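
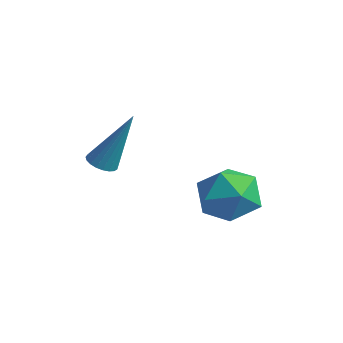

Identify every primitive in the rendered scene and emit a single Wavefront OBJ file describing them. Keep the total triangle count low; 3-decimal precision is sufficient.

v -0.582 -3.706 -0.511
v -0.324 -3.315 -0.737
v 0.042 -2.994 1.431
v -0.52 -3.228 -0.706
v -0.726 -3.224 -0.641
v -0.908 -3.303 -0.554
v -1.033 -3.452 -0.459
v -1.08 -3.645 -0.373
v -1.04 -3.848 -0.311
v -0.922 -4.027 -0.284
v -0.745 -4.15 -0.295
v -0.539 -4.197 -0.344
v -0.341 -4.159 -0.422
v -0.185 -4.042 -0.515
v -0.097 -3.867 -0.607
v -0.093 -3.665 -0.683
v -0.173 -3.469 -0.729
v 2.894 -0.916 -1.38
v 3.33 -1.297 -0.465
v 2.43 -2.543 -1.835
v 2.866 -2.924 -0.92
v 1.969 -2.318 -0.881
v 2.256 -1.312 -0.6
v 3.504 -2.528 -1.7
v 3.791 -1.522 -1.419
v 3.707 -2.292 -0.662
v 2.759 -2.163 -0.156
v 3.001 -1.677 -2.144
v 2.053 -1.548 -1.638
f 2 1 4
f 2 4 3
f 4 1 5
f 4 5 3
f 5 1 6
f 5 6 3
f 6 1 7
f 6 7 3
f 7 1 8
f 7 8 3
f 8 1 9
f 8 9 3
f 9 1 10
f 9 10 3
f 10 1 11
f 10 11 3
f 11 1 12
f 11 12 3
f 12 1 13
f 12 13 3
f 13 1 14
f 13 14 3
f 14 1 15
f 14 15 3
f 15 1 16
f 15 16 3
f 16 1 17
f 16 17 3
f 17 1 2
f 17 2 3
f 18 29 23
f 18 23 19
f 18 19 25
f 18 25 28
f 18 28 29
f 19 23 27
f 23 29 22
f 29 28 20
f 28 25 24
f 25 19 26
f 21 27 22
f 21 22 20
f 21 20 24
f 21 24 26
f 21 26 27
f 22 27 23
f 20 22 29
f 24 20 28
f 26 24 25
f 27 26 19



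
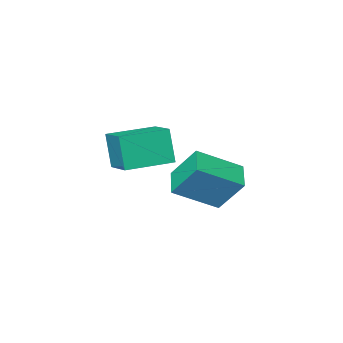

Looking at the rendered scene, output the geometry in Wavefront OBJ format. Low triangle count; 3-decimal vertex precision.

v -2.861 -1.208 -4.054
v -2.931 -1.693 -2.426
v -2.496 0.221 -3.612
v -2.567 -0.264 -1.984
v -0.793 -1.716 -4.116
v -0.864 -2.201 -2.488
v -0.429 -0.287 -3.674
v -0.499 -0.772 -2.046
v -2.971 2.283 -4.423
v -1.284 1.54 -3.396
v -3.406 3.287 -2.982
v -1.72 2.545 -1.954
v -2.26 3.255 -4.886
v -0.574 2.513 -3.858
v -2.696 4.26 -3.444
v -1.009 3.517 -2.417
f 2 4 1
f 5 2 1
f 1 4 3
f 3 5 1
f 2 8 4
f 6 2 5
f 6 8 2
f 4 8 3
f 7 5 3
f 3 8 7
f 7 6 5
f 8 6 7
f 10 12 9
f 13 10 9
f 9 12 11
f 11 13 9
f 10 16 12
f 14 10 13
f 14 16 10
f 12 16 11
f 15 13 11
f 11 16 15
f 15 14 13
f 16 14 15



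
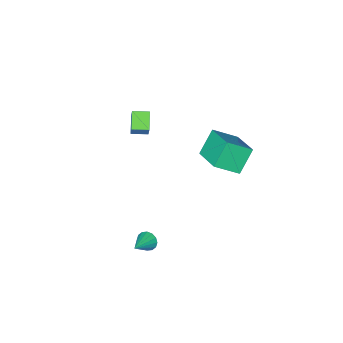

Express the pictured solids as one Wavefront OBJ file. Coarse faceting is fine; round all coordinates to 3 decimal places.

v 2.264 -1.955 2.62
v 1.657 -2.725 3.201
v 1.515 -1.406 2.566
v 0.908 -2.176 3.148
v 2.592 -1.404 3.692
v 1.985 -2.174 4.274
v 1.843 -0.855 3.639
v 1.236 -1.625 4.22
v 3.277 0.796 -4.131
v 3.465 1.041 -4.657
v 4.463 1.304 -3.469
v 3.292 1.266 -4.519
v 3.114 1.365 -4.277
v 2.981 1.312 -3.996
v 2.926 1.12 -3.751
v 2.966 0.841 -3.608
v 3.089 0.55 -3.605
v 3.262 0.325 -3.743
v 3.44 0.226 -3.985
v 3.574 0.28 -4.266
v 3.628 0.472 -4.511
v 3.588 0.751 -4.654
v -2.282 -0.78 1.058
v -1.812 1.079 1.811
v -3.511 -0.108 0.167
v -3.04 1.751 0.92
v -1.22 -0.531 -0.22
v -0.749 1.328 0.533
v -2.448 0.141 -1.111
v -1.978 2 -0.358
f 2 4 1
f 5 2 1
f 1 4 3
f 3 5 1
f 2 8 4
f 6 2 5
f 6 8 2
f 4 8 3
f 7 5 3
f 3 8 7
f 7 6 5
f 8 6 7
f 10 9 12
f 10 12 11
f 12 9 13
f 12 13 11
f 13 9 14
f 13 14 11
f 14 9 15
f 14 15 11
f 15 9 16
f 15 16 11
f 16 9 17
f 16 17 11
f 17 9 18
f 17 18 11
f 18 9 19
f 18 19 11
f 19 9 20
f 19 20 11
f 20 9 21
f 20 21 11
f 21 9 22
f 21 22 11
f 22 9 10
f 22 10 11
f 24 26 23
f 27 24 23
f 23 26 25
f 25 27 23
f 24 30 26
f 28 24 27
f 28 30 24
f 26 30 25
f 29 27 25
f 25 30 29
f 29 28 27
f 30 28 29



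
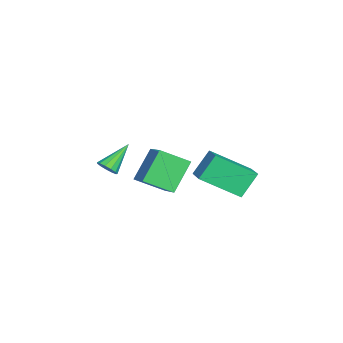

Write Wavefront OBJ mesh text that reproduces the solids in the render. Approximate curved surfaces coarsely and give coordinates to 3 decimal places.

v -2.182 -4.248 -0.947
v -1.818 -4.266 -0.576
v -3.138 -3.492 0.027
v -1.773 -4.017 -0.724
v -1.857 -3.842 -0.943
v -2.045 -3.795 -1.163
v -2.276 -3.893 -1.315
v -2.477 -4.103 -1.349
v -2.585 -4.359 -1.256
v -2.564 -4.58 -1.065
v -2.423 -4.695 -0.836
v -2.204 -4.669 -0.642
v -1.979 -4.509 -0.545
v -1.962 1.743 -0.346
v -1.721 0.051 0.731
v -0.894 2.125 0.015
v -0.653 0.434 1.092
v -1.387 1.146 -1.412
v -1.146 -0.545 -0.335
v -0.319 1.529 -1.051
v -0.078 -0.163 0.026
v -2.193 -2.427 0.364
v -1.001 -1.864 1.015
v -2.403 -1.183 -0.329
v -1.211 -0.619 0.322
v -1.229 -2.981 -0.922
v -0.037 -2.417 -0.271
v -1.439 -1.736 -1.615
v -0.247 -1.173 -0.964
f 2 1 4
f 2 4 3
f 4 1 5
f 4 5 3
f 5 1 6
f 5 6 3
f 6 1 7
f 6 7 3
f 7 1 8
f 7 8 3
f 8 1 9
f 8 9 3
f 9 1 10
f 9 10 3
f 10 1 11
f 10 11 3
f 11 1 12
f 11 12 3
f 12 1 13
f 12 13 3
f 13 1 2
f 13 2 3
f 15 17 14
f 18 15 14
f 14 17 16
f 16 18 14
f 15 21 17
f 19 15 18
f 19 21 15
f 17 21 16
f 20 18 16
f 16 21 20
f 20 19 18
f 21 19 20
f 23 25 22
f 26 23 22
f 22 25 24
f 24 26 22
f 23 29 25
f 27 23 26
f 27 29 23
f 25 29 24
f 28 26 24
f 24 29 28
f 28 27 26
f 29 27 28



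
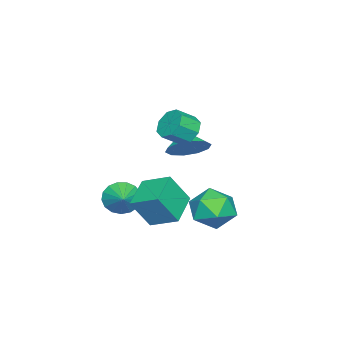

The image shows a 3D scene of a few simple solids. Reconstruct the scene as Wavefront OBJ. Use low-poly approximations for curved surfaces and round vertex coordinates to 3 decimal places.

v 1.555 -1.801 -2.509
v 2.118 -2.502 -1.031
v 1.628 -0.437 -1.89
v 2.19 -1.138 -0.412
v 3.17 -1.642 -3.048
v 3.732 -2.343 -1.57
v 3.242 -0.278 -2.429
v 3.805 -0.979 -0.951
v -1.018 -1.686 -0.308
v -0.493 -1.239 0.497
v -1.682 -2.194 0.408
v -0.983 -0.838 0.327
v -1.486 -0.761 -0.085
v -1.811 -1.038 -0.582
v -1.833 -1.562 -0.975
v -1.544 -2.133 -1.112
v -1.054 -2.534 -0.943
v -0.551 -2.611 -0.531
v -0.226 -2.334 -0.033
v -0.204 -1.81 0.359
v 3.082 1.891 -0.541
v 3.935 1.807 -1.317
v 2.085 0.633 -1.503
v 2.938 0.549 -2.279
v 3.089 0.142 -1.206
v 3.705 0.92 -0.612
v 2.315 1.52 -2.208
v 2.931 2.298 -1.614
v 3.462 1.578 -2.347
v 3.94 0.726 -1.728
v 2.08 1.714 -1.092
v 2.558 0.862 -0.473
v 0.635 -4.226 -3.253
v 1.154 -4.471 -3.959
v 1.585 -3.674 -2.747
v 0.993 -4.085 -4.078
v 0.749 -3.73 -4.008
v 0.48 -3.489 -3.765
v 0.246 -3.417 -3.405
v 0.101 -3.53 -3.01
v 0.079 -3.803 -2.671
v 0.183 -4.172 -2.465
v 0.392 -4.554 -2.44
v 0.656 -4.86 -2.601
v 0.915 -5.022 -2.912
v 1.11 -5 -3.301
v 1.196 -4.802 -3.679
v 1.088 -0.779 1.972
v 1.506 -0.103 2.174
v 2.171 -0.706 2.81
v 1.752 -1.381 2.608
v 1.029 -0.216 2.565
v 1.694 -0.819 3.202
v 0.586 -0.659 2.609
v 1.251 -1.261 3.246
v 0.437 -1.172 2.28
v 1.102 -1.774 2.916
v 0.669 -1.454 1.77
v 1.334 -2.057 2.406
v 1.146 -1.341 1.378
v 1.811 -1.944 2.015
v 1.589 -0.899 1.334
v 2.254 -1.501 1.971
v 1.738 -0.386 1.664
v 2.403 -0.988 2.3
f 2 4 1
f 5 2 1
f 1 4 3
f 3 5 1
f 2 8 4
f 6 2 5
f 6 8 2
f 4 8 3
f 7 5 3
f 3 8 7
f 7 6 5
f 8 6 7
f 10 9 12
f 10 12 11
f 12 9 13
f 12 13 11
f 13 9 14
f 13 14 11
f 14 9 15
f 14 15 11
f 15 9 16
f 15 16 11
f 16 9 17
f 16 17 11
f 17 9 18
f 17 18 11
f 18 9 19
f 18 19 11
f 19 9 20
f 19 20 11
f 20 9 10
f 20 10 11
f 21 32 26
f 21 26 22
f 21 22 28
f 21 28 31
f 21 31 32
f 22 26 30
f 26 32 25
f 32 31 23
f 31 28 27
f 28 22 29
f 24 30 25
f 24 25 23
f 24 23 27
f 24 27 29
f 24 29 30
f 25 30 26
f 23 25 32
f 27 23 31
f 29 27 28
f 30 29 22
f 34 33 36
f 34 36 35
f 36 33 37
f 36 37 35
f 37 33 38
f 37 38 35
f 38 33 39
f 38 39 35
f 39 33 40
f 39 40 35
f 40 33 41
f 40 41 35
f 41 33 42
f 41 42 35
f 42 33 43
f 42 43 35
f 43 33 44
f 43 44 35
f 44 33 45
f 44 45 35
f 45 33 46
f 45 46 35
f 46 33 47
f 46 47 35
f 47 33 34
f 47 34 35
f 49 48 52
f 49 52 50
f 50 52 53
f 50 53 51
f 52 48 54
f 52 54 53
f 53 54 55
f 53 55 51
f 54 48 56
f 54 56 55
f 55 56 57
f 55 57 51
f 56 48 58
f 56 58 57
f 57 58 59
f 57 59 51
f 58 48 60
f 58 60 59
f 59 60 61
f 59 61 51
f 60 48 62
f 60 62 61
f 61 62 63
f 61 63 51
f 62 48 64
f 62 64 63
f 63 64 65
f 63 65 51
f 64 48 49
f 64 49 65
f 65 49 50
f 65 50 51



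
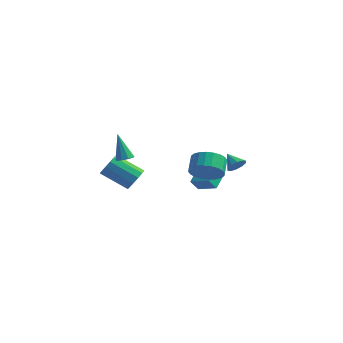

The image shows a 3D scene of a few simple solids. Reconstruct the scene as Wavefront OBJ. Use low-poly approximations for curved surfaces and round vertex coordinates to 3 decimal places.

v 2.602 0.128 -0.231
v 3.234 0.682 -0.809
v 2.99 1.547 -0.247
v 2.358 0.992 0.331
v 2.894 0.717 -1.011
v 2.649 1.582 -0.449
v 2.508 0.662 -1.095
v 2.263 1.527 -0.533
v 2.137 0.526 -1.047
v 1.893 1.391 -0.485
v 1.837 0.329 -0.875
v 1.592 1.194 -0.313
v 1.654 0.102 -0.605
v 1.409 0.967 -0.043
v 1.614 -0.122 -0.278
v 1.37 0.743 0.284
v 1.726 -0.307 0.056
v 1.481 0.557 0.618
v 1.97 -0.427 0.347
v 1.726 0.438 0.909
v 2.311 -0.462 0.549
v 2.066 0.403 1.111
v 2.697 -0.407 0.633
v 2.452 0.458 1.195
v 3.067 -0.271 0.585
v 2.823 0.594 1.147
v 3.368 -0.074 0.413
v 3.123 0.791 0.975
v 3.551 0.153 0.143
v 3.306 1.018 0.705
v 3.59 0.377 -0.184
v 3.346 1.242 0.378
v 3.479 0.563 -0.518
v 3.234 1.427 0.044
v -2.823 0.987 -0.847
v -2.31 1.006 -0.648
v -3.477 1.373 0.807
v -2.414 1.347 -0.769
v -2.71 1.519 -0.927
v -3.058 1.442 -1.046
v -3.296 1.152 -1.073
v -3.313 0.785 -0.994
v -3.1 0.512 -0.846
v -2.758 0.461 -0.698
v -2.446 0.656 -0.62
v 0.698 3.282 -3.705
v 0.353 2.936 -2.997
v 0.679 4.175 -3.278
v 0.335 3.829 -2.57
v 1.925 3.071 -3.21
v 1.581 2.725 -2.502
v 1.907 3.964 -2.783
v 1.562 3.618 -2.075
v -2.686 2.086 -3.122
v -2.3 1.576 -2.609
v -3.968 1.344 -1.585
v -4.354 1.854 -2.098
v -2.251 2 -2.432
v -3.918 1.768 -1.409
v -2.34 2.452 -2.475
v -4.007 2.219 -1.451
v -2.539 2.787 -2.722
v -4.206 2.555 -1.699
v -2.785 2.9 -3.097
v -4.452 2.668 -2.074
v -2.999 2.754 -3.48
v -4.666 2.522 -2.456
v -3.114 2.397 -3.748
v -4.782 2.164 -2.725
v -3.094 1.94 -3.818
v -4.761 1.708 -2.795
v -2.944 1.53 -3.667
v -4.611 1.298 -2.644
v -2.712 1.297 -3.343
v -4.379 1.065 -2.319
v -2.472 1.314 -2.948
v -4.139 1.082 -1.925
v 4.287 0.399 0.565
v 4.692 0.728 0.882
v 3.513 0.821 1.115
v 4.588 0.929 0.58
v 4.369 0.928 0.273
v 4.119 0.725 0.078
v 3.934 0.397 0.068
v 3.883 0.07 0.248
v 3.987 -0.132 0.549
v 4.206 -0.131 0.856
v 4.456 0.073 1.052
v 4.641 0.401 1.062
f 2 1 5
f 2 5 3
f 3 5 6
f 3 6 4
f 5 1 7
f 5 7 6
f 6 7 8
f 6 8 4
f 7 1 9
f 7 9 8
f 8 9 10
f 8 10 4
f 9 1 11
f 9 11 10
f 10 11 12
f 10 12 4
f 11 1 13
f 11 13 12
f 12 13 14
f 12 14 4
f 13 1 15
f 13 15 14
f 14 15 16
f 14 16 4
f 15 1 17
f 15 17 16
f 16 17 18
f 16 18 4
f 17 1 19
f 17 19 18
f 18 19 20
f 18 20 4
f 19 1 21
f 19 21 20
f 20 21 22
f 20 22 4
f 21 1 23
f 21 23 22
f 22 23 24
f 22 24 4
f 23 1 25
f 23 25 24
f 24 25 26
f 24 26 4
f 25 1 27
f 25 27 26
f 26 27 28
f 26 28 4
f 27 1 29
f 27 29 28
f 28 29 30
f 28 30 4
f 29 1 31
f 29 31 30
f 30 31 32
f 30 32 4
f 31 1 33
f 31 33 32
f 32 33 34
f 32 34 4
f 33 1 2
f 33 2 34
f 34 2 3
f 34 3 4
f 36 35 38
f 36 38 37
f 38 35 39
f 38 39 37
f 39 35 40
f 39 40 37
f 40 35 41
f 40 41 37
f 41 35 42
f 41 42 37
f 42 35 43
f 42 43 37
f 43 35 44
f 43 44 37
f 44 35 45
f 44 45 37
f 45 35 36
f 45 36 37
f 47 49 46
f 50 47 46
f 46 49 48
f 48 50 46
f 47 53 49
f 51 47 50
f 51 53 47
f 49 53 48
f 52 50 48
f 48 53 52
f 52 51 50
f 53 51 52
f 55 54 58
f 55 58 56
f 56 58 59
f 56 59 57
f 58 54 60
f 58 60 59
f 59 60 61
f 59 61 57
f 60 54 62
f 60 62 61
f 61 62 63
f 61 63 57
f 62 54 64
f 62 64 63
f 63 64 65
f 63 65 57
f 64 54 66
f 64 66 65
f 65 66 67
f 65 67 57
f 66 54 68
f 66 68 67
f 67 68 69
f 67 69 57
f 68 54 70
f 68 70 69
f 69 70 71
f 69 71 57
f 70 54 72
f 70 72 71
f 71 72 73
f 71 73 57
f 72 54 74
f 72 74 73
f 73 74 75
f 73 75 57
f 74 54 76
f 74 76 75
f 75 76 77
f 75 77 57
f 76 54 55
f 76 55 77
f 77 55 56
f 77 56 57
f 79 78 81
f 79 81 80
f 81 78 82
f 81 82 80
f 82 78 83
f 82 83 80
f 83 78 84
f 83 84 80
f 84 78 85
f 84 85 80
f 85 78 86
f 85 86 80
f 86 78 87
f 86 87 80
f 87 78 88
f 87 88 80
f 88 78 89
f 88 89 80
f 89 78 79
f 89 79 80



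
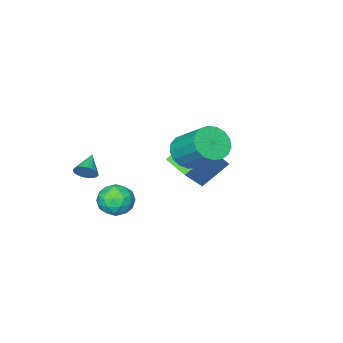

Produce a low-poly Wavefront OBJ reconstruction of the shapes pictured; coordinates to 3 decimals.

v 3.852 -1.924 -0.863
v 4.227 -2.028 -0.38
v 2.948 -2.556 -0.297
v 4.122 -1.82 -0.314
v 3.977 -1.628 -0.332
v 3.812 -1.481 -0.431
v 3.653 -1.401 -0.595
v 3.525 -1.401 -0.8
v 3.447 -1.48 -1.015
v 3.43 -1.627 -1.206
v 3.477 -1.819 -1.345
v 3.582 -2.027 -1.411
v 3.727 -2.219 -1.393
v 3.892 -2.367 -1.295
v 4.051 -2.446 -1.13
v 4.179 -2.447 -0.925
v 4.258 -2.367 -0.711
v 4.274 -2.22 -0.519
v 0.334 1.351 0.66
v 1.172 1.702 0.219
v 1.184 3.381 1.579
v 0.346 3.029 2.02
v 0.814 1.908 -0.032
v 0.826 3.587 1.327
v 0.346 1.986 -0.125
v 0.358 3.665 1.235
v -0.125 1.919 -0.037
v -0.113 3.598 1.322
v -0.49 1.721 0.21
v -0.478 3.4 1.569
v -0.667 1.439 0.56
v -0.655 3.118 1.919
v -0.614 1.136 0.933
v -0.603 2.815 2.293
v -0.345 0.883 1.244
v -0.333 2.561 2.603
v 0.081 0.736 1.421
v 0.093 2.415 2.78
v 0.564 0.731 1.424
v 0.576 2.409 2.783
v 0.995 0.867 1.252
v 1.007 2.546 2.611
v 1.274 1.114 0.944
v 1.286 2.793 2.303
v 1.338 1.416 0.571
v 1.35 3.094 1.931
v 1.399 -1.48 -3.008
v 2.278 -1.034 -2.932
v 2.042 -2.586 -3.968
v 2.921 -2.14 -3.892
v 2.533 -2.603 -3.11
v 2.135 -1.92 -2.517
v 2.185 -1.7 -4.383
v 1.787 -1.017 -3.79
v 2.764 -1.171 -3.782
v 2.979 -1.729 -2.995
v 1.341 -1.891 -3.905
v 1.556 -2.449 -3.118
v 1.782 -1.16 -2.886
v 2.538 -2.46 -4.014
v 2.31 -2.732 -3.555
v 2.826 -2.47 -3.51
v 1.698 -1.681 -2.642
v 2.215 -1.419 -2.597
v 2.364 -2.341 -2.702
v 2.105 -2.201 -4.303
v 2.622 -1.939 -4.258
v 1.494 -1.15 -3.39
v 2.01 -0.888 -3.345
v 1.956 -1.279 -4.198
v 2.584 -0.978 -3.341
v 2.962 -1.628 -3.905
v 2.53 -1.37 -4.194
v 2.296 -0.968 -3.845
v 2.71 -1.306 -2.878
v 3.089 -1.956 -3.442
v 2.86 -2.228 -2.983
v 2.626 -1.827 -2.634
v 2.996 -1.386 -3.378
v 1.231 -1.664 -3.458
v 1.61 -2.314 -4.022
v 1.694 -1.793 -4.266
v 1.46 -1.392 -3.917
v 1.358 -1.992 -2.995
v 1.736 -2.642 -3.559
v 2.024 -2.652 -3.055
v 1.79 -2.25 -2.706
v 1.324 -2.234 -3.522
v -3.627 -1.492 -2.013
v -2.198 -1.16 -0.456
v -3.545 -0.024 -2.401
v -2.116 0.308 -0.843
v -2.224 -1.888 -3.217
v -0.795 -1.556 -1.659
v -2.142 -0.42 -3.604
v -0.713 -0.088 -2.047
f 2 1 4
f 2 4 3
f 4 1 5
f 4 5 3
f 5 1 6
f 5 6 3
f 6 1 7
f 6 7 3
f 7 1 8
f 7 8 3
f 8 1 9
f 8 9 3
f 9 1 10
f 9 10 3
f 10 1 11
f 10 11 3
f 11 1 12
f 11 12 3
f 12 1 13
f 12 13 3
f 13 1 14
f 13 14 3
f 14 1 15
f 14 15 3
f 15 1 16
f 15 16 3
f 16 1 17
f 16 17 3
f 17 1 18
f 17 18 3
f 18 1 2
f 18 2 3
f 20 19 23
f 20 23 21
f 21 23 24
f 21 24 22
f 23 19 25
f 23 25 24
f 24 25 26
f 24 26 22
f 25 19 27
f 25 27 26
f 26 27 28
f 26 28 22
f 27 19 29
f 27 29 28
f 28 29 30
f 28 30 22
f 29 19 31
f 29 31 30
f 30 31 32
f 30 32 22
f 31 19 33
f 31 33 32
f 32 33 34
f 32 34 22
f 33 19 35
f 33 35 34
f 34 35 36
f 34 36 22
f 35 19 37
f 35 37 36
f 36 37 38
f 36 38 22
f 37 19 39
f 37 39 38
f 38 39 40
f 38 40 22
f 39 19 41
f 39 41 40
f 40 41 42
f 40 42 22
f 41 19 43
f 41 43 42
f 42 43 44
f 42 44 22
f 43 19 45
f 43 45 44
f 44 45 46
f 44 46 22
f 45 19 20
f 45 20 46
f 46 20 21
f 46 21 22
f 47 84 63
f 84 58 87
f 63 87 52
f 84 87 63
f 47 63 59
f 63 52 64
f 59 64 48
f 63 64 59
f 47 59 68
f 59 48 69
f 68 69 54
f 59 69 68
f 47 68 80
f 68 54 83
f 80 83 57
f 68 83 80
f 47 80 84
f 80 57 88
f 84 88 58
f 80 88 84
f 48 64 75
f 64 52 78
f 75 78 56
f 64 78 75
f 52 87 65
f 87 58 86
f 65 86 51
f 87 86 65
f 58 88 85
f 88 57 81
f 85 81 49
f 88 81 85
f 57 83 82
f 83 54 70
f 82 70 53
f 83 70 82
f 54 69 74
f 69 48 71
f 74 71 55
f 69 71 74
f 50 76 62
f 76 56 77
f 62 77 51
f 76 77 62
f 50 62 60
f 62 51 61
f 60 61 49
f 62 61 60
f 50 60 67
f 60 49 66
f 67 66 53
f 60 66 67
f 50 67 72
f 67 53 73
f 72 73 55
f 67 73 72
f 50 72 76
f 72 55 79
f 76 79 56
f 72 79 76
f 51 77 65
f 77 56 78
f 65 78 52
f 77 78 65
f 49 61 85
f 61 51 86
f 85 86 58
f 61 86 85
f 53 66 82
f 66 49 81
f 82 81 57
f 66 81 82
f 55 73 74
f 73 53 70
f 74 70 54
f 73 70 74
f 56 79 75
f 79 55 71
f 75 71 48
f 79 71 75
f 90 92 89
f 93 90 89
f 89 92 91
f 91 93 89
f 90 96 92
f 94 90 93
f 94 96 90
f 92 96 91
f 95 93 91
f 91 96 95
f 95 94 93
f 96 94 95



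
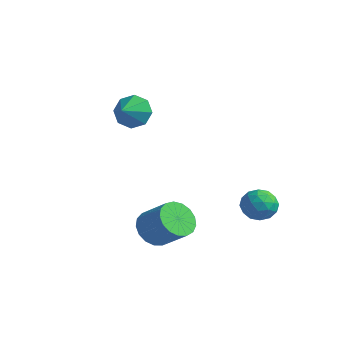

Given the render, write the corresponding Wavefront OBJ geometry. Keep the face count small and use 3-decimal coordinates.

v 2.232 -2.081 -2.364
v 2.736 -1.655 -3.116
v 4.051 -1.394 -2.088
v 3.548 -1.819 -1.336
v 2.504 -1.29 -2.913
v 3.819 -1.029 -1.884
v 2.21 -1.105 -2.583
v 3.525 -0.844 -1.555
v 1.921 -1.144 -2.204
v 3.236 -0.883 -1.175
v 1.703 -1.397 -1.861
v 3.018 -1.136 -0.832
v 1.607 -1.807 -1.634
v 2.922 -1.546 -0.605
v 1.654 -2.28 -1.574
v 2.969 -2.019 -0.545
v 1.833 -2.707 -1.695
v 3.148 -2.446 -0.666
v 2.104 -2.99 -1.969
v 3.419 -2.729 -0.941
v 2.404 -3.065 -2.334
v 3.72 -2.804 -1.306
v 2.665 -2.915 -2.706
v 3.981 -2.654 -1.677
v 2.827 -2.573 -3
v 4.142 -2.312 -1.971
v 2.853 -2.118 -3.148
v 4.168 -1.857 -2.119
v 3.04 2.815 -1.83
v 3.493 2.913 -1.03
v 4.287 2.287 -2.47
v 4.74 2.385 -1.67
v 4.08 1.741 -1.752
v 3.31 2.067 -1.357
v 4.47 3.133 -2.143
v 3.7 3.459 -1.748
v 4.377 3.11 -1.223
v 4.136 2.25 -0.981
v 3.644 2.95 -2.519
v 3.403 2.09 -2.277
v 3.158 2.911 -1.374
v 4.622 2.289 -2.126
v 4.235 1.911 -2.175
v 4.501 1.969 -1.704
v 3.05 2.413 -1.566
v 3.316 2.471 -1.095
v 3.661 1.782 -1.52
v 4.464 2.729 -2.405
v 4.73 2.787 -1.934
v 3.279 3.231 -1.796
v 3.545 3.289 -1.325
v 4.119 3.418 -1.98
v 3.943 3.084 -1.017
v 4.675 2.773 -1.393
v 4.517 3.213 -1.672
v 4.064 3.405 -1.439
v 3.802 2.578 -0.875
v 4.534 2.268 -1.251
v 4.147 1.889 -1.299
v 3.694 2.081 -1.067
v 4.321 2.694 -0.988
v 3.246 2.932 -2.249
v 3.978 2.622 -2.625
v 4.086 3.119 -2.433
v 3.633 3.311 -2.201
v 3.105 2.427 -2.107
v 3.837 2.116 -2.483
v 3.716 1.795 -2.061
v 3.263 1.987 -1.828
v 3.459 2.506 -2.512
v -1.846 0.038 2.888
v -1.407 0.557 3.595
v -1.414 -0.958 3.352
v -2.101 0.343 3.784
v -2.646 -0.049 3.448
v -2.721 -0.39 2.785
v -2.284 -0.481 2.182
v -1.591 -0.268 1.993
v -1.046 0.124 2.329
v -0.97 0.466 2.992
f 2 1 5
f 2 5 3
f 3 5 6
f 3 6 4
f 5 1 7
f 5 7 6
f 6 7 8
f 6 8 4
f 7 1 9
f 7 9 8
f 8 9 10
f 8 10 4
f 9 1 11
f 9 11 10
f 10 11 12
f 10 12 4
f 11 1 13
f 11 13 12
f 12 13 14
f 12 14 4
f 13 1 15
f 13 15 14
f 14 15 16
f 14 16 4
f 15 1 17
f 15 17 16
f 16 17 18
f 16 18 4
f 17 1 19
f 17 19 18
f 18 19 20
f 18 20 4
f 19 1 21
f 19 21 20
f 20 21 22
f 20 22 4
f 21 1 23
f 21 23 22
f 22 23 24
f 22 24 4
f 23 1 25
f 23 25 24
f 24 25 26
f 24 26 4
f 25 1 27
f 25 27 26
f 26 27 28
f 26 28 4
f 27 1 2
f 27 2 28
f 28 2 3
f 28 3 4
f 29 66 45
f 66 40 69
f 45 69 34
f 66 69 45
f 29 45 41
f 45 34 46
f 41 46 30
f 45 46 41
f 29 41 50
f 41 30 51
f 50 51 36
f 41 51 50
f 29 50 62
f 50 36 65
f 62 65 39
f 50 65 62
f 29 62 66
f 62 39 70
f 66 70 40
f 62 70 66
f 30 46 57
f 46 34 60
f 57 60 38
f 46 60 57
f 34 69 47
f 69 40 68
f 47 68 33
f 69 68 47
f 40 70 67
f 70 39 63
f 67 63 31
f 70 63 67
f 39 65 64
f 65 36 52
f 64 52 35
f 65 52 64
f 36 51 56
f 51 30 53
f 56 53 37
f 51 53 56
f 32 58 44
f 58 38 59
f 44 59 33
f 58 59 44
f 32 44 42
f 44 33 43
f 42 43 31
f 44 43 42
f 32 42 49
f 42 31 48
f 49 48 35
f 42 48 49
f 32 49 54
f 49 35 55
f 54 55 37
f 49 55 54
f 32 54 58
f 54 37 61
f 58 61 38
f 54 61 58
f 33 59 47
f 59 38 60
f 47 60 34
f 59 60 47
f 31 43 67
f 43 33 68
f 67 68 40
f 43 68 67
f 35 48 64
f 48 31 63
f 64 63 39
f 48 63 64
f 37 55 56
f 55 35 52
f 56 52 36
f 55 52 56
f 38 61 57
f 61 37 53
f 57 53 30
f 61 53 57
f 72 71 74
f 72 74 73
f 74 71 75
f 74 75 73
f 75 71 76
f 75 76 73
f 76 71 77
f 76 77 73
f 77 71 78
f 77 78 73
f 78 71 79
f 78 79 73
f 79 71 80
f 79 80 73
f 80 71 72
f 80 72 73



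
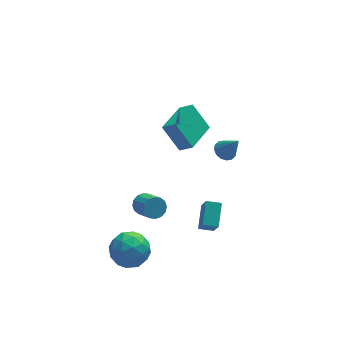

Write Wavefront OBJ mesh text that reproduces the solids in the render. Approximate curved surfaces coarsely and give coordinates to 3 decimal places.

v 0.355 -1.383 2.496
v -0.351 -0.576 3.867
v -0.225 -0.951 1.943
v -0.931 -0.145 3.314
v 1.691 0.145 2.286
v 0.985 0.951 3.657
v 1.111 0.576 1.733
v 0.405 1.383 3.104
v -4.009 -2.576 -4.651
v -3.622 -1.909 -3.789
v -3.218 -4.071 -3.851
v -2.831 -3.404 -2.989
v -3.963 -3.613 -3.094
v -4.453 -2.689 -3.589
v -2.387 -3.291 -4.051
v -2.877 -2.367 -4.546
v -2.62 -2.351 -3.418
v -3.594 -2.55 -2.827
v -3.246 -3.43 -4.813
v -4.22 -3.629 -4.222
v -3.885 -2.111 -4.291
v -2.955 -3.869 -3.349
v -3.62 -3.991 -3.411
v -3.393 -3.599 -2.905
v -4.373 -2.57 -4.173
v -4.146 -2.178 -3.666
v -4.346 -3.179 -3.258
v -2.694 -3.802 -3.974
v -2.467 -3.41 -3.467
v -3.447 -2.381 -4.735
v -3.22 -1.989 -4.229
v -2.494 -2.801 -4.382
v -3.069 -1.979 -3.566
v -2.603 -2.858 -3.095
v -2.343 -2.791 -3.72
v -2.63 -2.248 -4.011
v -3.641 -2.096 -3.218
v -3.176 -2.975 -2.748
v -3.841 -3.097 -2.81
v -4.129 -2.555 -3.101
v -3.052 -2.356 -3
v -3.664 -3.005 -4.892
v -3.199 -3.884 -4.422
v -2.711 -3.425 -4.539
v -2.999 -2.883 -4.83
v -4.237 -3.122 -4.545
v -3.771 -4.001 -4.074
v -4.21 -3.732 -3.629
v -4.497 -3.189 -3.92
v -3.788 -3.624 -4.64
v -2.21 -1.224 -2.003
v -1.575 -1.131 -2.159
v -1.236 -2.204 -1.413
v -1.87 -2.296 -1.257
v -1.623 -0.949 -1.874
v -1.284 -2.022 -1.129
v -1.829 -0.84 -1.624
v -1.49 -1.913 -0.878
v -2.136 -0.834 -1.475
v -1.797 -1.907 -0.73
v -2.463 -0.932 -1.468
v -2.124 -2.005 -0.722
v -2.723 -1.108 -1.604
v -2.383 -2.181 -0.858
v -2.844 -1.316 -1.847
v -2.505 -2.389 -1.101
v -2.796 -1.498 -2.131
v -2.457 -2.571 -1.386
v -2.59 -1.607 -2.382
v -2.251 -2.68 -1.636
v -2.283 -1.613 -2.53
v -1.944 -2.686 -1.785
v -1.956 -1.515 -2.538
v -1.617 -2.588 -1.792
v -1.697 -1.339 -2.402
v -1.357 -2.412 -1.656
v 3.53 3.327 -3.668
v 4.161 3.322 -3.921
v 4.09 2.693 -2.252
v 4.127 3.636 -3.766
v 3.933 3.868 -3.586
v 3.631 3.955 -3.428
v 3.301 3.873 -3.334
v 3.033 3.645 -3.33
v 2.898 3.332 -3.416
v 2.932 3.017 -3.57
v 3.126 2.785 -3.751
v 3.428 2.699 -3.909
v 3.758 2.78 -4.003
v 4.026 3.008 -4.007
v 0.284 -3.658 -1.893
v 0.772 -2.516 -1.184
v 0.277 -2.828 -3.225
v 0.765 -1.686 -2.516
v 1.055 -3.894 -2.044
v 1.543 -2.752 -1.335
v 1.048 -3.064 -3.376
v 1.536 -1.922 -2.667
f 2 4 1
f 5 2 1
f 1 4 3
f 3 5 1
f 2 8 4
f 6 2 5
f 6 8 2
f 4 8 3
f 7 5 3
f 3 8 7
f 7 6 5
f 8 6 7
f 9 46 25
f 46 20 49
f 25 49 14
f 46 49 25
f 9 25 21
f 25 14 26
f 21 26 10
f 25 26 21
f 9 21 30
f 21 10 31
f 30 31 16
f 21 31 30
f 9 30 42
f 30 16 45
f 42 45 19
f 30 45 42
f 9 42 46
f 42 19 50
f 46 50 20
f 42 50 46
f 10 26 37
f 26 14 40
f 37 40 18
f 26 40 37
f 14 49 27
f 49 20 48
f 27 48 13
f 49 48 27
f 20 50 47
f 50 19 43
f 47 43 11
f 50 43 47
f 19 45 44
f 45 16 32
f 44 32 15
f 45 32 44
f 16 31 36
f 31 10 33
f 36 33 17
f 31 33 36
f 12 38 24
f 38 18 39
f 24 39 13
f 38 39 24
f 12 24 22
f 24 13 23
f 22 23 11
f 24 23 22
f 12 22 29
f 22 11 28
f 29 28 15
f 22 28 29
f 12 29 34
f 29 15 35
f 34 35 17
f 29 35 34
f 12 34 38
f 34 17 41
f 38 41 18
f 34 41 38
f 13 39 27
f 39 18 40
f 27 40 14
f 39 40 27
f 11 23 47
f 23 13 48
f 47 48 20
f 23 48 47
f 15 28 44
f 28 11 43
f 44 43 19
f 28 43 44
f 17 35 36
f 35 15 32
f 36 32 16
f 35 32 36
f 18 41 37
f 41 17 33
f 37 33 10
f 41 33 37
f 52 51 55
f 52 55 53
f 53 55 56
f 53 56 54
f 55 51 57
f 55 57 56
f 56 57 58
f 56 58 54
f 57 51 59
f 57 59 58
f 58 59 60
f 58 60 54
f 59 51 61
f 59 61 60
f 60 61 62
f 60 62 54
f 61 51 63
f 61 63 62
f 62 63 64
f 62 64 54
f 63 51 65
f 63 65 64
f 64 65 66
f 64 66 54
f 65 51 67
f 65 67 66
f 66 67 68
f 66 68 54
f 67 51 69
f 67 69 68
f 68 69 70
f 68 70 54
f 69 51 71
f 69 71 70
f 70 71 72
f 70 72 54
f 71 51 73
f 71 73 72
f 72 73 74
f 72 74 54
f 73 51 75
f 73 75 74
f 74 75 76
f 74 76 54
f 75 51 52
f 75 52 76
f 76 52 53
f 76 53 54
f 78 77 80
f 78 80 79
f 80 77 81
f 80 81 79
f 81 77 82
f 81 82 79
f 82 77 83
f 82 83 79
f 83 77 84
f 83 84 79
f 84 77 85
f 84 85 79
f 85 77 86
f 85 86 79
f 86 77 87
f 86 87 79
f 87 77 88
f 87 88 79
f 88 77 89
f 88 89 79
f 89 77 90
f 89 90 79
f 90 77 78
f 90 78 79
f 92 94 91
f 95 92 91
f 91 94 93
f 93 95 91
f 92 98 94
f 96 92 95
f 96 98 92
f 94 98 93
f 97 95 93
f 93 98 97
f 97 96 95
f 98 96 97



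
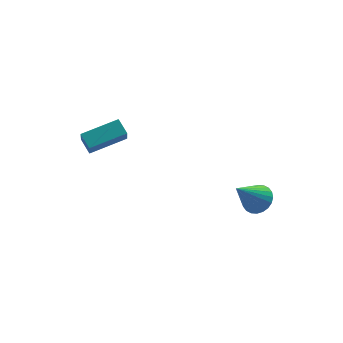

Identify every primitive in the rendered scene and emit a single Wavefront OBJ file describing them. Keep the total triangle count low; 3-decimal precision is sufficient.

v -3.323 2.386 -1.351
v -3.463 1.908 -0.519
v -3.485 3.165 -0.93
v -3.625 2.687 -0.098
v -1.455 2.553 -0.942
v -1.595 2.075 -0.11
v -1.617 3.332 -0.521
v -1.757 2.854 0.311
v 3.387 -1.696 -3.19
v 4.023 -1.848 -2.711
v 2.193 -2.024 -1.71
v 3.988 -1.536 -2.67
v 3.861 -1.249 -2.708
v 3.663 -1.03 -2.819
v 3.422 -0.912 -2.987
v 3.177 -0.914 -3.186
v 2.963 -1.034 -3.386
v 2.814 -1.255 -3.555
v 2.752 -1.544 -3.669
v 2.787 -1.855 -3.71
v 2.914 -2.142 -3.672
v 3.112 -2.361 -3.56
v 3.353 -2.479 -3.392
v 3.598 -2.478 -3.193
v 3.812 -2.357 -2.994
v 3.961 -2.136 -2.824
f 2 4 1
f 5 2 1
f 1 4 3
f 3 5 1
f 2 8 4
f 6 2 5
f 6 8 2
f 4 8 3
f 7 5 3
f 3 8 7
f 7 6 5
f 8 6 7
f 10 9 12
f 10 12 11
f 12 9 13
f 12 13 11
f 13 9 14
f 13 14 11
f 14 9 15
f 14 15 11
f 15 9 16
f 15 16 11
f 16 9 17
f 16 17 11
f 17 9 18
f 17 18 11
f 18 9 19
f 18 19 11
f 19 9 20
f 19 20 11
f 20 9 21
f 20 21 11
f 21 9 22
f 21 22 11
f 22 9 23
f 22 23 11
f 23 9 24
f 23 24 11
f 24 9 25
f 24 25 11
f 25 9 26
f 25 26 11
f 26 9 10
f 26 10 11



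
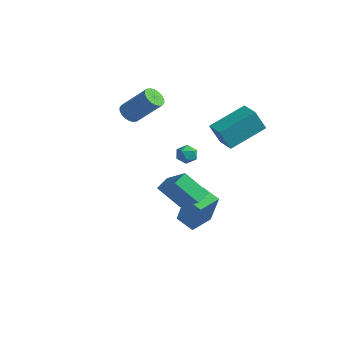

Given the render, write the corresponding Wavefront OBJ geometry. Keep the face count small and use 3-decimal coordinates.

v -3.657 0.277 1.119
v -3.164 0.056 0.776
v -1.93 0.601 2.199
v -2.423 0.823 2.541
v -3.184 0.327 0.69
v -1.951 0.872 2.112
v -3.298 0.588 0.689
v -2.065 1.133 2.111
v -3.483 0.787 0.773
v -2.25 1.333 2.195
v -3.703 0.886 0.925
v -2.469 1.431 2.348
v -3.913 0.864 1.116
v -2.68 1.409 2.539
v -4.073 0.726 1.308
v -2.839 1.271 2.73
v -4.15 0.499 1.461
v -2.916 1.044 2.884
v -4.129 0.228 1.548
v -2.896 0.773 2.97
v -4.015 -0.033 1.549
v -2.782 0.512 2.971
v -3.83 -0.233 1.465
v -2.597 0.313 2.887
v -3.611 -0.331 1.312
v -2.377 0.214 2.735
v -3.4 -0.309 1.121
v -2.167 0.236 2.544
v -3.241 -0.171 0.93
v -2.007 0.374 2.352
v 1.39 1.4 0.606
v 1.05 0.96 1.792
v 2.044 3.272 1.488
v 1.704 2.831 2.674
v 2.436 0.969 0.746
v 2.096 0.528 1.932
v 3.09 2.84 1.628
v 2.75 2.4 2.814
v 2.693 -2.966 -1.369
v 1.676 -3.471 -0.228
v 2.628 -2.199 -1.088
v 1.611 -2.704 0.054
v 4.089 -3.256 -0.254
v 3.072 -3.761 0.888
v 4.024 -2.489 0.028
v 3.007 -2.994 1.169
v -1.998 2.709 -1.955
v -1.585 2.686 -2.432
v -1.575 1.874 -1.548
v -1.162 1.851 -2.025
v -1.126 2.315 -1.599
v -1.388 2.831 -1.851
v -1.772 1.729 -2.129
v -2.034 2.245 -2.381
v -1.446 2.08 -2.54
v -1.047 2.442 -2.212
v -2.113 2.118 -1.768
v -1.714 2.48 -1.44
v 0.155 -0.396 -4.694
v 0.857 -0.597 -2.757
v 0.188 0.927 -4.569
v 0.891 0.727 -2.632
v 1.189 -0.387 -5.068
v 1.892 -0.587 -3.131
v 1.223 0.937 -4.943
v 1.925 0.736 -3.006
f 2 1 5
f 2 5 3
f 3 5 6
f 3 6 4
f 5 1 7
f 5 7 6
f 6 7 8
f 6 8 4
f 7 1 9
f 7 9 8
f 8 9 10
f 8 10 4
f 9 1 11
f 9 11 10
f 10 11 12
f 10 12 4
f 11 1 13
f 11 13 12
f 12 13 14
f 12 14 4
f 13 1 15
f 13 15 14
f 14 15 16
f 14 16 4
f 15 1 17
f 15 17 16
f 16 17 18
f 16 18 4
f 17 1 19
f 17 19 18
f 18 19 20
f 18 20 4
f 19 1 21
f 19 21 20
f 20 21 22
f 20 22 4
f 21 1 23
f 21 23 22
f 22 23 24
f 22 24 4
f 23 1 25
f 23 25 24
f 24 25 26
f 24 26 4
f 25 1 27
f 25 27 26
f 26 27 28
f 26 28 4
f 27 1 29
f 27 29 28
f 28 29 30
f 28 30 4
f 29 1 2
f 29 2 30
f 30 2 3
f 30 3 4
f 32 34 31
f 35 32 31
f 31 34 33
f 33 35 31
f 32 38 34
f 36 32 35
f 36 38 32
f 34 38 33
f 37 35 33
f 33 38 37
f 37 36 35
f 38 36 37
f 40 42 39
f 43 40 39
f 39 42 41
f 41 43 39
f 40 46 42
f 44 40 43
f 44 46 40
f 42 46 41
f 45 43 41
f 41 46 45
f 45 44 43
f 46 44 45
f 47 58 52
f 47 52 48
f 47 48 54
f 47 54 57
f 47 57 58
f 48 52 56
f 52 58 51
f 58 57 49
f 57 54 53
f 54 48 55
f 50 56 51
f 50 51 49
f 50 49 53
f 50 53 55
f 50 55 56
f 51 56 52
f 49 51 58
f 53 49 57
f 55 53 54
f 56 55 48
f 60 62 59
f 63 60 59
f 59 62 61
f 61 63 59
f 60 66 62
f 64 60 63
f 64 66 60
f 62 66 61
f 65 63 61
f 61 66 65
f 65 64 63
f 66 64 65



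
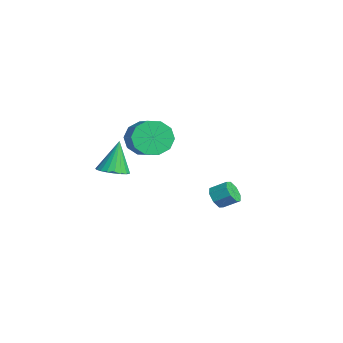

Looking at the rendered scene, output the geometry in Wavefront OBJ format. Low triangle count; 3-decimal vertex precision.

v 0.932 -2.367 0.512
v 1.622 -1.806 0.566
v 0.388 -1.873 2.328
v 1.356 -1.589 0.427
v 1.017 -1.506 0.303
v 0.664 -1.572 0.215
v 0.357 -1.775 0.178
v 0.15 -2.081 0.199
v 0.078 -2.436 0.274
v 0.153 -2.779 0.39
v 0.364 -3.051 0.527
v 0.672 -3.205 0.661
v 1.026 -3.213 0.77
v 1.364 -3.076 0.834
v 1.627 -2.816 0.842
v 1.77 -2.478 0.793
v 1.768 -2.121 0.695
v 2.053 -0.95 3.243
v 2.492 -1.454 2.382
v 4.087 -1.454 3.197
v 3.647 -0.95 4.057
v 2.543 -0.79 2.283
v 4.138 -0.79 3.097
v 2.407 -0.187 2.55
v 4.001 -0.187 3.364
v 2.135 0.125 3.082
v 3.73 0.125 3.896
v 1.832 0.026 3.675
v 3.426 0.026 4.489
v 1.613 -0.446 4.103
v 3.208 -0.446 4.918
v 1.562 -1.11 4.203
v 3.157 -1.11 5.017
v 1.699 -1.713 3.936
v 3.293 -1.713 4.75
v 1.97 -2.025 3.404
v 3.565 -2.025 4.218
v 2.274 -1.926 2.811
v 3.868 -1.926 3.625
v -0.045 3.385 -2.818
v 0.593 3.35 -3.192
v 0.963 4.161 -2.635
v 0.325 4.195 -2.262
v 0.215 3.692 -3.439
v 0.585 4.503 -2.883
v -0.315 3.854 -3.323
v 0.055 4.665 -2.766
v -0.687 3.741 -2.911
v -0.317 4.551 -2.354
v -0.683 3.419 -2.445
v -0.313 4.23 -1.888
v -0.305 3.077 -2.197
v 0.065 3.888 -1.641
v 0.225 2.915 -2.314
v 0.595 3.726 -1.757
v 0.597 3.029 -2.726
v 0.967 3.839 -2.169
f 2 1 4
f 2 4 3
f 4 1 5
f 4 5 3
f 5 1 6
f 5 6 3
f 6 1 7
f 6 7 3
f 7 1 8
f 7 8 3
f 8 1 9
f 8 9 3
f 9 1 10
f 9 10 3
f 10 1 11
f 10 11 3
f 11 1 12
f 11 12 3
f 12 1 13
f 12 13 3
f 13 1 14
f 13 14 3
f 14 1 15
f 14 15 3
f 15 1 16
f 15 16 3
f 16 1 17
f 16 17 3
f 17 1 2
f 17 2 3
f 19 18 22
f 19 22 20
f 20 22 23
f 20 23 21
f 22 18 24
f 22 24 23
f 23 24 25
f 23 25 21
f 24 18 26
f 24 26 25
f 25 26 27
f 25 27 21
f 26 18 28
f 26 28 27
f 27 28 29
f 27 29 21
f 28 18 30
f 28 30 29
f 29 30 31
f 29 31 21
f 30 18 32
f 30 32 31
f 31 32 33
f 31 33 21
f 32 18 34
f 32 34 33
f 33 34 35
f 33 35 21
f 34 18 36
f 34 36 35
f 35 36 37
f 35 37 21
f 36 18 38
f 36 38 37
f 37 38 39
f 37 39 21
f 38 18 19
f 38 19 39
f 39 19 20
f 39 20 21
f 41 40 44
f 41 44 42
f 42 44 45
f 42 45 43
f 44 40 46
f 44 46 45
f 45 46 47
f 45 47 43
f 46 40 48
f 46 48 47
f 47 48 49
f 47 49 43
f 48 40 50
f 48 50 49
f 49 50 51
f 49 51 43
f 50 40 52
f 50 52 51
f 51 52 53
f 51 53 43
f 52 40 54
f 52 54 53
f 53 54 55
f 53 55 43
f 54 40 56
f 54 56 55
f 55 56 57
f 55 57 43
f 56 40 41
f 56 41 57
f 57 41 42
f 57 42 43



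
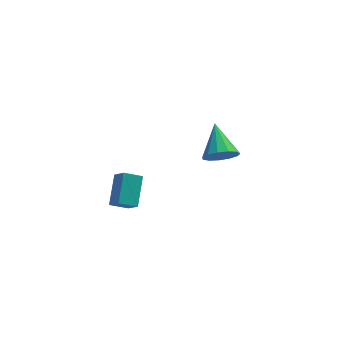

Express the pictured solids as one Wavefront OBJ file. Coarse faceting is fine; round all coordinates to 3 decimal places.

v -3.442 -3.062 3.167
v -3.109 -1.746 4.124
v -2.571 -2.978 2.748
v -2.238 -1.662 3.705
v -3.042 -3.678 3.875
v -2.709 -2.362 4.832
v -2.171 -3.594 3.456
v -1.838 -2.278 4.413
v 2.31 2.578 0.954
v 3.157 2.854 0.625
v 2.17 4.262 2.006
v 2.793 3.04 0.279
v 2.276 3.079 0.148
v 1.769 2.96 0.272
v 1.434 2.719 0.613
v 1.377 2.433 1.063
v 1.616 2.194 1.477
v 2.076 2.076 1.726
v 2.609 2.119 1.729
v 3.048 2.307 1.487
v 3.252 2.581 1.075
f 2 4 1
f 5 2 1
f 1 4 3
f 3 5 1
f 2 8 4
f 6 2 5
f 6 8 2
f 4 8 3
f 7 5 3
f 3 8 7
f 7 6 5
f 8 6 7
f 10 9 12
f 10 12 11
f 12 9 13
f 12 13 11
f 13 9 14
f 13 14 11
f 14 9 15
f 14 15 11
f 15 9 16
f 15 16 11
f 16 9 17
f 16 17 11
f 17 9 18
f 17 18 11
f 18 9 19
f 18 19 11
f 19 9 20
f 19 20 11
f 20 9 21
f 20 21 11
f 21 9 10
f 21 10 11



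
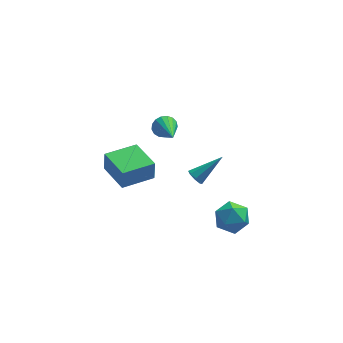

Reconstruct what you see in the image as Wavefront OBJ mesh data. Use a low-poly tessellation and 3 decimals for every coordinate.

v 2.109 -2.56 -1.268
v 2.425 -2.825 -1.568
v 3.531 -2.06 -0.212
v 2.383 -2.455 -1.686
v 2.18 -2.147 -1.559
v 1.936 -2.08 -1.262
v 1.793 -2.294 -0.969
v 1.836 -2.664 -0.851
v 2.038 -2.972 -0.977
v 2.282 -3.039 -1.274
v -1.573 -3.095 -1.144
v -1.521 -2.998 -0.039
v -2.34 -1.372 -1.259
v -2.288 -1.275 -0.154
v 0.088 -2.365 -1.286
v 0.14 -2.268 -0.181
v -0.679 -0.642 -1.401
v -0.627 -0.545 -0.296
v 3.761 -3.178 -2.833
v 4.6 -3.716 -2.902
v 3.02 -4.204 -3.838
v 3.859 -4.742 -3.907
v 3.346 -4.725 -3.05
v 3.804 -4.091 -2.429
v 3.816 -3.829 -4.311
v 4.274 -3.195 -3.69
v 4.634 -4.118 -3.816
v 4.344 -4.672 -3.037
v 3.276 -3.248 -3.703
v 2.986 -3.802 -2.924
v 0.589 -2.626 3.214
v 0.887 -2.831 2.674
v 0.831 -4.254 3.966
v 1.118 -2.716 2.848
v 1.228 -2.581 3.105
v 1.191 -2.456 3.388
v 1.016 -2.369 3.63
v 0.744 -2.342 3.777
v 0.435 -2.38 3.795
v 0.162 -2.474 3.68
v -0.013 -2.603 3.458
v -0.051 -2.737 3.18
v 0.058 -2.846 2.909
v 0.288 -2.904 2.709
v 0.588 -2.899 2.624
f 2 1 4
f 2 4 3
f 4 1 5
f 4 5 3
f 5 1 6
f 5 6 3
f 6 1 7
f 6 7 3
f 7 1 8
f 7 8 3
f 8 1 9
f 8 9 3
f 9 1 10
f 9 10 3
f 10 1 2
f 10 2 3
f 12 14 11
f 15 12 11
f 11 14 13
f 13 15 11
f 12 18 14
f 16 12 15
f 16 18 12
f 14 18 13
f 17 15 13
f 13 18 17
f 17 16 15
f 18 16 17
f 19 30 24
f 19 24 20
f 19 20 26
f 19 26 29
f 19 29 30
f 20 24 28
f 24 30 23
f 30 29 21
f 29 26 25
f 26 20 27
f 22 28 23
f 22 23 21
f 22 21 25
f 22 25 27
f 22 27 28
f 23 28 24
f 21 23 30
f 25 21 29
f 27 25 26
f 28 27 20
f 32 31 34
f 32 34 33
f 34 31 35
f 34 35 33
f 35 31 36
f 35 36 33
f 36 31 37
f 36 37 33
f 37 31 38
f 37 38 33
f 38 31 39
f 38 39 33
f 39 31 40
f 39 40 33
f 40 31 41
f 40 41 33
f 41 31 42
f 41 42 33
f 42 31 43
f 42 43 33
f 43 31 44
f 43 44 33
f 44 31 45
f 44 45 33
f 45 31 32
f 45 32 33



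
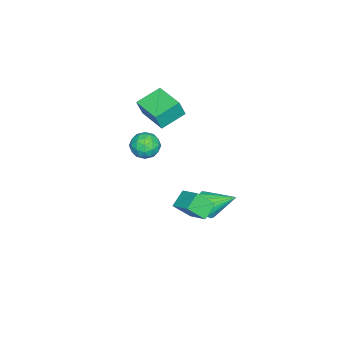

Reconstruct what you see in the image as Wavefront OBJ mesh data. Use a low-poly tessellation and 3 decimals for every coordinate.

v -0.395 0.467 -2.498
v 0.461 0.557 -2.367
v -0.685 1.953 -1.622
v 0.393 0.755 -2.727
v 0.146 0.888 -3.034
v -0.226 0.924 -3.218
v -0.636 0.855 -3.238
v -0.991 0.697 -3.088
v -1.209 0.487 -2.802
v -1.241 0.271 -2.447
v -1.079 0.101 -2.104
v -0.76 0.014 -1.851
v -0.357 0.031 -1.746
v 0.037 0.148 -1.813
v 0.332 0.337 -2.037
v -0.454 -2.281 1.364
v 0.262 -2.75 1.194
v -1.262 -3.37 0.966
v -0.546 -3.839 0.796
v -0.75 -3.638 1.621
v -0.251 -2.965 1.866
v -0.749 -3.155 0.294
v -0.25 -2.482 0.539
v 0.08 -3.29 0.532
v 0.079 -3.589 1.353
v -1.079 -2.531 0.807
v -1.08 -2.83 1.628
v -0.025 -2.42 1.314
v -0.975 -3.7 0.846
v -1.095 -3.582 1.331
v -0.674 -3.857 1.231
v -0.327 -2.547 1.709
v 0.094 -2.822 1.609
v -0.501 -3.344 1.86
v -1.094 -3.298 0.551
v -0.673 -3.573 0.451
v -0.326 -2.263 0.929
v 0.095 -2.538 0.829
v -0.499 -2.776 0.3
v 0.288 -3.013 0.825
v -0.186 -3.653 0.591
v -0.305 -3.251 0.296
v -0.012 -2.856 0.44
v 0.288 -3.189 1.307
v -0.187 -3.829 1.073
v -0.307 -3.711 1.558
v -0.014 -3.315 1.702
v 0.181 -3.506 0.918
v -0.813 -2.291 1.087
v -1.288 -2.931 0.853
v -0.986 -2.805 0.458
v -0.693 -2.409 0.602
v -0.814 -2.467 1.569
v -1.288 -3.107 1.335
v -0.988 -3.264 1.72
v -0.695 -2.869 1.864
v -1.181 -2.614 1.242
v -5.314 -3.948 1.122
v -4.972 -4.16 2.2
v -4.272 -2.383 1.099
v -3.93 -2.595 2.177
v -4.07 -4.785 0.563
v -3.728 -4.997 1.641
v -3.028 -3.22 0.54
v -2.686 -3.432 1.618
v 2.326 0.657 -1.16
v 2.748 -0.133 -0.273
v 1.454 0.836 -0.585
v 1.876 0.046 0.302
v 2.964 1.714 -0.522
v 3.386 0.924 0.365
v 2.092 1.893 0.053
v 2.514 1.103 0.94
f 2 1 4
f 2 4 3
f 4 1 5
f 4 5 3
f 5 1 6
f 5 6 3
f 6 1 7
f 6 7 3
f 7 1 8
f 7 8 3
f 8 1 9
f 8 9 3
f 9 1 10
f 9 10 3
f 10 1 11
f 10 11 3
f 11 1 12
f 11 12 3
f 12 1 13
f 12 13 3
f 13 1 14
f 13 14 3
f 14 1 15
f 14 15 3
f 15 1 2
f 15 2 3
f 16 53 32
f 53 27 56
f 32 56 21
f 53 56 32
f 16 32 28
f 32 21 33
f 28 33 17
f 32 33 28
f 16 28 37
f 28 17 38
f 37 38 23
f 28 38 37
f 16 37 49
f 37 23 52
f 49 52 26
f 37 52 49
f 16 49 53
f 49 26 57
f 53 57 27
f 49 57 53
f 17 33 44
f 33 21 47
f 44 47 25
f 33 47 44
f 21 56 34
f 56 27 55
f 34 55 20
f 56 55 34
f 27 57 54
f 57 26 50
f 54 50 18
f 57 50 54
f 26 52 51
f 52 23 39
f 51 39 22
f 52 39 51
f 23 38 43
f 38 17 40
f 43 40 24
f 38 40 43
f 19 45 31
f 45 25 46
f 31 46 20
f 45 46 31
f 19 31 29
f 31 20 30
f 29 30 18
f 31 30 29
f 19 29 36
f 29 18 35
f 36 35 22
f 29 35 36
f 19 36 41
f 36 22 42
f 41 42 24
f 36 42 41
f 19 41 45
f 41 24 48
f 45 48 25
f 41 48 45
f 20 46 34
f 46 25 47
f 34 47 21
f 46 47 34
f 18 30 54
f 30 20 55
f 54 55 27
f 30 55 54
f 22 35 51
f 35 18 50
f 51 50 26
f 35 50 51
f 24 42 43
f 42 22 39
f 43 39 23
f 42 39 43
f 25 48 44
f 48 24 40
f 44 40 17
f 48 40 44
f 59 61 58
f 62 59 58
f 58 61 60
f 60 62 58
f 59 65 61
f 63 59 62
f 63 65 59
f 61 65 60
f 64 62 60
f 60 65 64
f 64 63 62
f 65 63 64
f 67 69 66
f 70 67 66
f 66 69 68
f 68 70 66
f 67 73 69
f 71 67 70
f 71 73 67
f 69 73 68
f 72 70 68
f 68 73 72
f 72 71 70
f 73 71 72



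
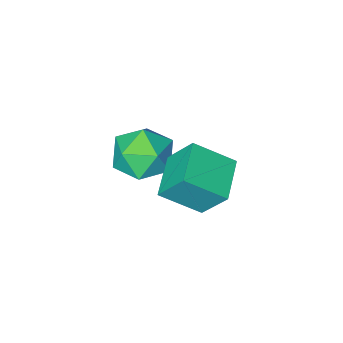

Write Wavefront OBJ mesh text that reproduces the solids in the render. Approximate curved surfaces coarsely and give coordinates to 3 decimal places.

v 2.866 -0.752 -1.242
v 2.459 -0.081 -0.144
v 3.757 0.262 -1.531
v 3.35 0.933 -0.433
v 3.87 -1.413 -0.467
v 3.463 -0.742 0.631
v 4.761 -0.399 -0.756
v 4.354 0.272 0.342
v 2.938 -2.743 -1.403
v 3.355 -2.157 -2.127
v 4.265 -3.723 -1.433
v 4.682 -3.137 -2.157
v 4.577 -2.778 -1.208
v 3.756 -2.172 -1.19
v 3.864 -3.708 -2.37
v 3.043 -3.102 -2.352
v 3.926 -2.753 -2.725
v 4.367 -2.179 -2.006
v 3.253 -3.701 -1.554
v 3.694 -3.127 -0.835
f 2 4 1
f 5 2 1
f 1 4 3
f 3 5 1
f 2 8 4
f 6 2 5
f 6 8 2
f 4 8 3
f 7 5 3
f 3 8 7
f 7 6 5
f 8 6 7
f 9 20 14
f 9 14 10
f 9 10 16
f 9 16 19
f 9 19 20
f 10 14 18
f 14 20 13
f 20 19 11
f 19 16 15
f 16 10 17
f 12 18 13
f 12 13 11
f 12 11 15
f 12 15 17
f 12 17 18
f 13 18 14
f 11 13 20
f 15 11 19
f 17 15 16
f 18 17 10



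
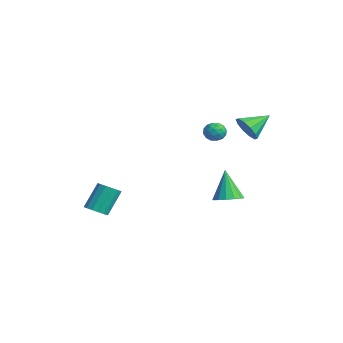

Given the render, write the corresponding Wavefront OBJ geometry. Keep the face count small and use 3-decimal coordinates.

v -1.92 -3.848 -3.377
v -1.425 -3.358 -3.559
v -1.785 -2.441 -2.064
v -2.28 -2.932 -1.883
v -1.743 -3.235 -3.711
v -2.103 -2.318 -2.216
v -2.108 -3.277 -3.773
v -2.468 -2.36 -2.279
v -2.422 -3.472 -3.729
v -2.783 -2.555 -2.235
v -2.602 -3.768 -3.591
v -2.963 -2.851 -2.097
v -2.6 -4.085 -3.396
v -2.96 -3.168 -1.902
v -2.415 -4.339 -3.196
v -2.775 -3.422 -1.701
v -2.097 -4.462 -3.044
v -2.457 -3.545 -1.549
v -1.732 -4.42 -2.981
v -2.092 -3.503 -1.487
v -1.417 -4.225 -3.025
v -1.778 -3.308 -1.531
v -1.237 -3.929 -3.163
v -1.598 -3.012 -1.669
v -1.24 -3.612 -3.358
v -1.6 -2.695 -1.864
v 2.352 3.032 3.289
v 3.142 2.915 3.658
v 2.208 4.408 4.031
v 3.213 3.177 3.186
v 2.955 3.383 2.754
v 2.467 3.455 2.526
v 1.934 3.365 2.59
v 1.561 3.148 2.921
v 1.49 2.887 3.392
v 1.748 2.681 3.825
v 2.236 2.609 4.052
v 2.769 2.698 3.989
v 0.474 1.933 3.033
v 0.734 2.291 2.54
v 1.346 1.309 3.04
v 1.606 1.667 2.547
v 1.54 1.933 3.15
v 1.001 2.318 3.146
v 1.079 1.282 2.434
v 0.54 1.667 2.43
v 1.108 1.889 2.17
v 1.393 2.291 2.613
v 0.687 1.309 2.967
v 0.972 1.711 3.41
v 0.528 2.167 2.786
v 1.552 1.433 2.794
v 1.513 1.589 3.148
v 1.666 1.8 2.859
v 0.684 2.183 3.142
v 0.837 2.393 2.853
v 1.311 2.183 3.211
v 1.243 1.207 2.727
v 1.396 1.417 2.438
v 0.414 1.8 2.721
v 0.567 2.011 2.432
v 0.769 1.417 2.369
v 0.9 2.141 2.279
v 1.413 1.774 2.283
v 1.103 1.547 2.216
v 0.786 1.774 2.214
v 1.068 2.377 2.539
v 1.58 2.011 2.543
v 1.541 2.167 2.897
v 1.224 2.393 2.895
v 1.287 2.141 2.321
v 0.5 1.589 3.037
v 1.012 1.223 3.041
v 0.856 1.207 2.685
v 0.539 1.433 2.683
v 0.667 1.826 3.297
v 1.18 1.459 3.301
v 1.294 1.826 3.366
v 0.977 2.053 3.364
v 0.793 1.459 3.259
v 2.143 2.14 -1.754
v 2.826 1.727 -1.46
v 1.417 2.24 0.074
v 2.933 2.153 -1.441
v 2.829 2.576 -1.505
v 2.541 2.882 -1.637
v 2.147 2.989 -1.799
v 1.751 2.868 -1.95
v 1.461 2.553 -2.048
v 1.353 2.127 -2.067
v 1.457 1.704 -2.003
v 1.745 1.398 -1.872
v 2.14 1.291 -1.709
v 2.535 1.412 -1.558
f 2 1 5
f 2 5 3
f 3 5 6
f 3 6 4
f 5 1 7
f 5 7 6
f 6 7 8
f 6 8 4
f 7 1 9
f 7 9 8
f 8 9 10
f 8 10 4
f 9 1 11
f 9 11 10
f 10 11 12
f 10 12 4
f 11 1 13
f 11 13 12
f 12 13 14
f 12 14 4
f 13 1 15
f 13 15 14
f 14 15 16
f 14 16 4
f 15 1 17
f 15 17 16
f 16 17 18
f 16 18 4
f 17 1 19
f 17 19 18
f 18 19 20
f 18 20 4
f 19 1 21
f 19 21 20
f 20 21 22
f 20 22 4
f 21 1 23
f 21 23 22
f 22 23 24
f 22 24 4
f 23 1 25
f 23 25 24
f 24 25 26
f 24 26 4
f 25 1 2
f 25 2 26
f 26 2 3
f 26 3 4
f 28 27 30
f 28 30 29
f 30 27 31
f 30 31 29
f 31 27 32
f 31 32 29
f 32 27 33
f 32 33 29
f 33 27 34
f 33 34 29
f 34 27 35
f 34 35 29
f 35 27 36
f 35 36 29
f 36 27 37
f 36 37 29
f 37 27 38
f 37 38 29
f 38 27 28
f 38 28 29
f 39 76 55
f 76 50 79
f 55 79 44
f 76 79 55
f 39 55 51
f 55 44 56
f 51 56 40
f 55 56 51
f 39 51 60
f 51 40 61
f 60 61 46
f 51 61 60
f 39 60 72
f 60 46 75
f 72 75 49
f 60 75 72
f 39 72 76
f 72 49 80
f 76 80 50
f 72 80 76
f 40 56 67
f 56 44 70
f 67 70 48
f 56 70 67
f 44 79 57
f 79 50 78
f 57 78 43
f 79 78 57
f 50 80 77
f 80 49 73
f 77 73 41
f 80 73 77
f 49 75 74
f 75 46 62
f 74 62 45
f 75 62 74
f 46 61 66
f 61 40 63
f 66 63 47
f 61 63 66
f 42 68 54
f 68 48 69
f 54 69 43
f 68 69 54
f 42 54 52
f 54 43 53
f 52 53 41
f 54 53 52
f 42 52 59
f 52 41 58
f 59 58 45
f 52 58 59
f 42 59 64
f 59 45 65
f 64 65 47
f 59 65 64
f 42 64 68
f 64 47 71
f 68 71 48
f 64 71 68
f 43 69 57
f 69 48 70
f 57 70 44
f 69 70 57
f 41 53 77
f 53 43 78
f 77 78 50
f 53 78 77
f 45 58 74
f 58 41 73
f 74 73 49
f 58 73 74
f 47 65 66
f 65 45 62
f 66 62 46
f 65 62 66
f 48 71 67
f 71 47 63
f 67 63 40
f 71 63 67
f 82 81 84
f 82 84 83
f 84 81 85
f 84 85 83
f 85 81 86
f 85 86 83
f 86 81 87
f 86 87 83
f 87 81 88
f 87 88 83
f 88 81 89
f 88 89 83
f 89 81 90
f 89 90 83
f 90 81 91
f 90 91 83
f 91 81 92
f 91 92 83
f 92 81 93
f 92 93 83
f 93 81 94
f 93 94 83
f 94 81 82
f 94 82 83



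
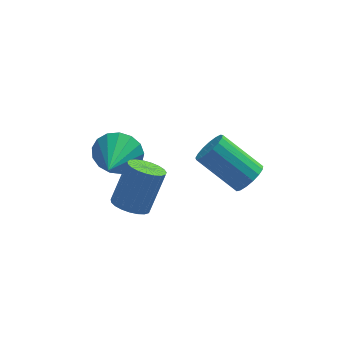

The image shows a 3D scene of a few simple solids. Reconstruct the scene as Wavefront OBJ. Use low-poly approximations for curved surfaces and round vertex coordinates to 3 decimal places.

v -0.714 -4.222 -1.661
v -0.228 -4.285 -1.835
v 0.22 -3.82 -0.753
v -0.266 -3.758 -0.579
v -0.275 -4.085 -1.902
v 0.174 -3.62 -0.82
v -0.397 -3.908 -1.927
v 0.051 -3.443 -0.846
v -0.574 -3.786 -1.907
v -0.126 -3.321 -0.825
v -0.775 -3.739 -1.843
v -0.327 -3.274 -0.761
v -0.966 -3.776 -1.748
v -0.518 -3.311 -0.666
v -1.113 -3.89 -1.638
v -0.665 -3.425 -0.556
v -1.192 -4.062 -1.532
v -0.743 -3.597 -0.45
v -1.187 -4.261 -1.448
v -0.739 -3.796 -0.367
v -1.101 -4.454 -1.401
v -0.653 -3.989 -0.319
v -0.948 -4.606 -1.399
v -0.5 -4.141 -0.317
v -0.754 -4.693 -1.442
v -0.306 -4.228 -0.36
v -0.554 -4.698 -1.523
v -0.106 -4.233 -0.441
v -0.381 -4.62 -1.628
v 0.067 -4.155 -0.546
v -0.266 -4.475 -1.738
v 0.182 -4.01 -0.656
v 2.31 -3.714 -1.255
v 2.626 -3.749 -0.869
v 1.646 -3.221 -0.019
v 1.33 -3.186 -0.405
v 2.667 -3.531 -0.957
v 1.688 -3.003 -0.107
v 2.627 -3.354 -1.113
v 1.647 -2.826 -0.264
v 2.514 -3.26 -1.302
v 1.534 -2.732 -0.453
v 2.354 -3.27 -1.48
v 1.374 -2.742 -0.63
v 2.184 -3.382 -1.606
v 1.205 -2.853 -0.757
v 2.043 -3.569 -1.652
v 1.064 -3.041 -0.803
v 1.963 -3.79 -1.607
v 0.984 -3.262 -0.757
v 1.963 -3.994 -1.481
v 0.983 -3.466 -0.631
v 2.042 -4.133 -1.303
v 1.062 -3.605 -0.454
v 2.182 -4.177 -1.114
v 1.203 -3.649 -0.265
v 2.352 -4.114 -0.958
v 1.372 -3.586 -0.108
v 2.512 -3.96 -0.869
v 1.532 -3.432 -0.019
v -0.893 -0.681 -2.977
v -0.507 -0.544 -2.385
v -1.187 -1.899 -2.503
v -0.824 -0.435 -2.304
v -1.157 -0.383 -2.377
v -1.429 -0.4 -2.588
v -1.578 -0.48 -2.888
v -1.571 -0.607 -3.208
v -1.408 -0.75 -3.475
v -1.127 -0.878 -3.629
v -0.792 -0.961 -3.633
v -0.481 -0.979 -3.487
v -0.263 -0.929 -3.224
v -0.191 -0.822 -2.904
v -0.278 -0.683 -2.602
f 2 1 5
f 2 5 3
f 3 5 6
f 3 6 4
f 5 1 7
f 5 7 6
f 6 7 8
f 6 8 4
f 7 1 9
f 7 9 8
f 8 9 10
f 8 10 4
f 9 1 11
f 9 11 10
f 10 11 12
f 10 12 4
f 11 1 13
f 11 13 12
f 12 13 14
f 12 14 4
f 13 1 15
f 13 15 14
f 14 15 16
f 14 16 4
f 15 1 17
f 15 17 16
f 16 17 18
f 16 18 4
f 17 1 19
f 17 19 18
f 18 19 20
f 18 20 4
f 19 1 21
f 19 21 20
f 20 21 22
f 20 22 4
f 21 1 23
f 21 23 22
f 22 23 24
f 22 24 4
f 23 1 25
f 23 25 24
f 24 25 26
f 24 26 4
f 25 1 27
f 25 27 26
f 26 27 28
f 26 28 4
f 27 1 29
f 27 29 28
f 28 29 30
f 28 30 4
f 29 1 31
f 29 31 30
f 30 31 32
f 30 32 4
f 31 1 2
f 31 2 32
f 32 2 3
f 32 3 4
f 34 33 37
f 34 37 35
f 35 37 38
f 35 38 36
f 37 33 39
f 37 39 38
f 38 39 40
f 38 40 36
f 39 33 41
f 39 41 40
f 40 41 42
f 40 42 36
f 41 33 43
f 41 43 42
f 42 43 44
f 42 44 36
f 43 33 45
f 43 45 44
f 44 45 46
f 44 46 36
f 45 33 47
f 45 47 46
f 46 47 48
f 46 48 36
f 47 33 49
f 47 49 48
f 48 49 50
f 48 50 36
f 49 33 51
f 49 51 50
f 50 51 52
f 50 52 36
f 51 33 53
f 51 53 52
f 52 53 54
f 52 54 36
f 53 33 55
f 53 55 54
f 54 55 56
f 54 56 36
f 55 33 57
f 55 57 56
f 56 57 58
f 56 58 36
f 57 33 59
f 57 59 58
f 58 59 60
f 58 60 36
f 59 33 34
f 59 34 60
f 60 34 35
f 60 35 36
f 62 61 64
f 62 64 63
f 64 61 65
f 64 65 63
f 65 61 66
f 65 66 63
f 66 61 67
f 66 67 63
f 67 61 68
f 67 68 63
f 68 61 69
f 68 69 63
f 69 61 70
f 69 70 63
f 70 61 71
f 70 71 63
f 71 61 72
f 71 72 63
f 72 61 73
f 72 73 63
f 73 61 74
f 73 74 63
f 74 61 75
f 74 75 63
f 75 61 62
f 75 62 63



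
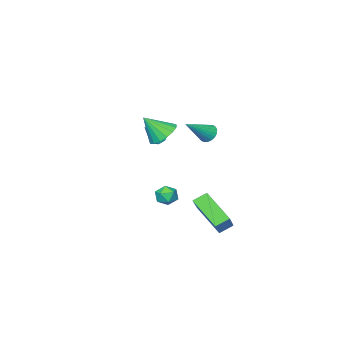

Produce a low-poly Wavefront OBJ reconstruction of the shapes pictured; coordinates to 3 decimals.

v -0.118 0.344 -3.49
v 0.235 0.362 -4.05
v -0.415 -0.662 -3.71
v -0.062 -0.644 -4.27
v 0.247 -0.645 -3.684
v 0.43 -0.023 -3.548
v -0.61 -0.277 -4.212
v -0.427 0.345 -4.076
v -0.069 -0.021 -4.496
v 0.46 -0.249 -4.17
v -0.64 -0.051 -3.59
v -0.111 -0.279 -3.264
v -0.797 -1.55 -0.481
v -0.418 -1.596 -0.848
v 0.157 -1.51 0.501
v -0.513 -1.21 -0.771
v -0.774 -1.022 -0.524
v -1.049 -1.143 -0.252
v -1.177 -1.503 -0.114
v -1.082 -1.889 -0.191
v -0.82 -2.077 -0.437
v -0.545 -1.956 -0.71
v 0.906 3.906 2.019
v 1.225 4.012 1.584
v 2.254 3.794 2.981
v 1.185 4.222 1.665
v 1.096 4.377 1.808
v 0.975 4.451 1.987
v 0.841 4.431 2.171
v 0.719 4.32 2.33
v 0.629 4.138 2.434
v 0.587 3.915 2.467
v 0.6 3.691 2.423
v 0.666 3.505 2.308
v 0.773 3.387 2.144
v 0.904 3.36 1.958
v 1.034 3.427 1.783
v 1.143 3.577 1.648
v 1.21 3.784 1.578
v -0.755 2.37 -3.531
v 0.564 3.482 -2.198
v -0.824 3.891 -4.733
v 0.495 5.003 -3.4
v -0.095 2.077 -3.94
v 1.224 3.189 -2.607
v -0.164 3.598 -5.142
v 1.155 4.71 -3.809
v 1.888 1.831 1.604
v 2.548 2.37 1.487
v 2.592 1.209 2.696
v 2.305 2.568 1.755
v 1.968 2.596 1.988
v 1.612 2.449 2.134
v 1.319 2.16 2.158
v 1.157 1.796 2.055
v 1.162 1.44 1.849
v 1.334 1.173 1.587
v 1.633 1.057 1.328
v 1.99 1.118 1.133
v 2.324 1.343 1.046
v 2.558 1.679 1.086
v 2.639 2.05 1.245
f 1 12 6
f 1 6 2
f 1 2 8
f 1 8 11
f 1 11 12
f 2 6 10
f 6 12 5
f 12 11 3
f 11 8 7
f 8 2 9
f 4 10 5
f 4 5 3
f 4 3 7
f 4 7 9
f 4 9 10
f 5 10 6
f 3 5 12
f 7 3 11
f 9 7 8
f 10 9 2
f 14 13 16
f 14 16 15
f 16 13 17
f 16 17 15
f 17 13 18
f 17 18 15
f 18 13 19
f 18 19 15
f 19 13 20
f 19 20 15
f 20 13 21
f 20 21 15
f 21 13 22
f 21 22 15
f 22 13 14
f 22 14 15
f 24 23 26
f 24 26 25
f 26 23 27
f 26 27 25
f 27 23 28
f 27 28 25
f 28 23 29
f 28 29 25
f 29 23 30
f 29 30 25
f 30 23 31
f 30 31 25
f 31 23 32
f 31 32 25
f 32 23 33
f 32 33 25
f 33 23 34
f 33 34 25
f 34 23 35
f 34 35 25
f 35 23 36
f 35 36 25
f 36 23 37
f 36 37 25
f 37 23 38
f 37 38 25
f 38 23 39
f 38 39 25
f 39 23 24
f 39 24 25
f 41 43 40
f 44 41 40
f 40 43 42
f 42 44 40
f 41 47 43
f 45 41 44
f 45 47 41
f 43 47 42
f 46 44 42
f 42 47 46
f 46 45 44
f 47 45 46
f 49 48 51
f 49 51 50
f 51 48 52
f 51 52 50
f 52 48 53
f 52 53 50
f 53 48 54
f 53 54 50
f 54 48 55
f 54 55 50
f 55 48 56
f 55 56 50
f 56 48 57
f 56 57 50
f 57 48 58
f 57 58 50
f 58 48 59
f 58 59 50
f 59 48 60
f 59 60 50
f 60 48 61
f 60 61 50
f 61 48 62
f 61 62 50
f 62 48 49
f 62 49 50



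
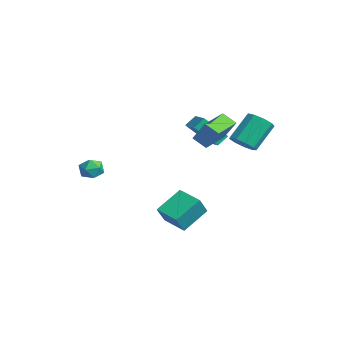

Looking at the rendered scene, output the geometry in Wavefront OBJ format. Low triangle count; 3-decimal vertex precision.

v 0.611 1.446 1.792
v -0.022 0.927 2.33
v -0.398 2.875 1.985
v -1.032 2.356 2.523
v 1.392 1.824 3.077
v 0.758 1.305 3.615
v 0.382 3.253 3.27
v -0.251 2.734 3.808
v 2.832 2.567 2.771
v 3.558 2.437 3.129
v 3.094 3.643 4.508
v 2.368 3.773 4.149
v 3.596 2.864 2.768
v 3.132 4.071 4.146
v 3.277 3.153 2.408
v 2.812 4.359 3.787
v 2.749 3.167 2.218
v 2.285 4.373 3.597
v 2.26 2.9 2.286
v 1.796 4.107 3.665
v 2.039 2.478 2.582
v 1.575 3.684 3.96
v 2.189 2.097 2.965
v 1.725 3.303 4.344
v 2.64 1.936 3.258
v 2.176 3.142 4.637
v 3.181 2.07 3.322
v 2.716 3.277 4.701
v -0.775 -0.379 -3.89
v -1.213 1.111 -2.849
v 0.589 0.225 -4.182
v 0.151 1.716 -3.141
v -0.251 -1.016 -2.759
v -0.689 0.475 -1.718
v 1.113 -0.411 -3.051
v 0.675 1.079 -2.01
v -3.167 -2.955 -0.895
v -2.809 -3.329 -0.314
v -4.051 -3.851 -0.926
v -3.693 -4.225 -0.345
v -4.045 -3.544 -0.211
v -3.498 -2.99 -0.192
v -3.362 -4.19 -1.048
v -2.815 -3.636 -1.029
v -2.929 -4.092 -0.409
v -3.352 -3.693 0.109
v -3.508 -3.487 -1.349
v -3.931 -3.088 -0.831
v -2.91 1.644 2.109
v -3.035 2.284 2.655
v -2.568 2.888 0.728
v -2.693 3.528 1.274
v -1.587 1.632 2.426
v -1.712 2.272 2.972
v -1.245 2.876 1.045
v -1.37 3.516 1.591
f 2 4 1
f 5 2 1
f 1 4 3
f 3 5 1
f 2 8 4
f 6 2 5
f 6 8 2
f 4 8 3
f 7 5 3
f 3 8 7
f 7 6 5
f 8 6 7
f 10 9 13
f 10 13 11
f 11 13 14
f 11 14 12
f 13 9 15
f 13 15 14
f 14 15 16
f 14 16 12
f 15 9 17
f 15 17 16
f 16 17 18
f 16 18 12
f 17 9 19
f 17 19 18
f 18 19 20
f 18 20 12
f 19 9 21
f 19 21 20
f 20 21 22
f 20 22 12
f 21 9 23
f 21 23 22
f 22 23 24
f 22 24 12
f 23 9 25
f 23 25 24
f 24 25 26
f 24 26 12
f 25 9 27
f 25 27 26
f 26 27 28
f 26 28 12
f 27 9 10
f 27 10 28
f 28 10 11
f 28 11 12
f 30 32 29
f 33 30 29
f 29 32 31
f 31 33 29
f 30 36 32
f 34 30 33
f 34 36 30
f 32 36 31
f 35 33 31
f 31 36 35
f 35 34 33
f 36 34 35
f 37 48 42
f 37 42 38
f 37 38 44
f 37 44 47
f 37 47 48
f 38 42 46
f 42 48 41
f 48 47 39
f 47 44 43
f 44 38 45
f 40 46 41
f 40 41 39
f 40 39 43
f 40 43 45
f 40 45 46
f 41 46 42
f 39 41 48
f 43 39 47
f 45 43 44
f 46 45 38
f 50 52 49
f 53 50 49
f 49 52 51
f 51 53 49
f 50 56 52
f 54 50 53
f 54 56 50
f 52 56 51
f 55 53 51
f 51 56 55
f 55 54 53
f 56 54 55



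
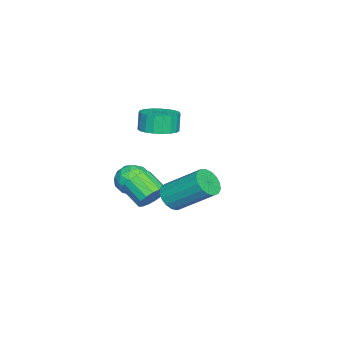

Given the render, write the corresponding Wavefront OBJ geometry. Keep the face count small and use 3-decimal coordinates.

v -3.048 -2.762 2.67
v -2.137 -2.699 2.932
v -2.421 -2.735 3.931
v -3.332 -2.798 3.67
v -2.244 -2.319 2.915
v -2.528 -2.355 3.914
v -2.49 -2.016 2.855
v -2.774 -2.051 3.855
v -2.832 -1.842 2.764
v -3.117 -1.877 3.764
v -3.212 -1.827 2.656
v -3.497 -1.862 3.656
v -3.563 -1.973 2.551
v -3.848 -2.009 3.551
v -3.826 -2.256 2.467
v -4.11 -2.292 3.466
v -3.953 -2.627 2.417
v -4.238 -2.662 3.417
v -3.924 -3.021 2.411
v -4.209 -3.056 3.411
v -3.744 -3.37 2.45
v -4.029 -3.405 3.45
v -3.443 -3.614 2.527
v -3.728 -3.65 3.527
v -3.074 -3.711 2.629
v -3.359 -3.746 3.629
v -2.7 -3.644 2.738
v -2.985 -3.679 3.738
v -2.386 -3.424 2.835
v -2.671 -3.46 3.835
v -2.187 -3.09 2.904
v -2.472 -3.125 3.903
v 2.252 -0.384 1.774
v 2.697 -0.785 2.225
v 2.853 0.882 3.557
v 2.408 1.284 3.106
v 2.926 -0.626 1.999
v 3.081 1.042 3.33
v 3 -0.411 1.721
v 3.155 1.257 3.053
v 2.903 -0.19 1.455
v 3.058 1.478 2.787
v 2.657 -0.013 1.263
v 2.812 1.655 2.595
v 2.318 0.079 1.187
v 2.473 1.746 2.519
v 1.964 0.064 1.246
v 2.119 1.732 2.578
v 1.676 -0.053 1.426
v 1.832 1.615 2.758
v 1.521 -0.245 1.686
v 1.676 1.422 3.018
v 1.532 -0.47 1.966
v 1.688 1.198 3.298
v 1.709 -0.675 2.202
v 1.864 0.993 3.533
v 2.01 -0.813 2.34
v 2.166 0.855 3.671
v 2.367 -0.853 2.348
v 2.522 0.815 3.68
v -1.203 -2.831 1.102
v -0.557 -2.258 0.834
v -0.363 -3.962 0.706
v 0.283 -3.389 0.438
v 0.093 -3.476 1.318
v -0.426 -2.777 1.562
v -0.494 -3.443 -0.022
v -1.013 -2.744 0.222
v -0.119 -2.636 0.139
v 0.244 -2.657 0.967
v -1.164 -3.563 0.573
v -0.801 -3.584 1.401
v -0.954 -2.445 1.003
v 0.034 -3.775 0.537
v -0.078 -3.826 1.055
v 0.301 -3.489 0.897
v -0.877 -2.751 1.431
v -0.497 -2.414 1.273
v -0.116 -3.13 1.558
v -0.423 -3.806 0.267
v -0.043 -3.469 0.109
v -1.221 -2.731 0.643
v -0.842 -2.394 0.485
v -0.804 -3.09 -0.018
v -0.316 -2.33 0.437
v 0.177 -2.995 0.204
v -0.279 -3.027 -0.067
v -0.584 -2.616 0.077
v -0.103 -2.343 0.923
v 0.39 -3.007 0.691
v 0.278 -3.059 1.208
v -0.027 -2.648 1.352
v 0.154 -2.565 0.515
v -1.31 -3.213 0.849
v -0.817 -3.877 0.617
v -0.893 -3.572 0.188
v -1.198 -3.161 0.332
v -1.097 -3.225 1.336
v -0.604 -3.89 1.103
v -0.336 -3.604 1.463
v -0.641 -3.193 1.607
v -1.074 -3.655 1.025
v 2.28 -1.246 1.6
v 2.644 -1.744 1.139
v 2.164 -2.652 1.739
v 1.8 -2.154 2.2
v 2.883 -1.688 1.414
v 2.403 -2.596 2.015
v 2.983 -1.531 1.732
v 2.503 -2.439 2.332
v 2.923 -1.308 2.019
v 2.442 -2.216 2.62
v 2.715 -1.072 2.211
v 2.234 -1.98 2.812
v 2.407 -0.875 2.262
v 1.927 -1.783 2.863
v 2.071 -0.763 2.162
v 1.59 -1.671 2.763
v 1.782 -0.762 1.933
v 1.302 -1.67 2.533
v 1.608 -0.872 1.627
v 1.127 -1.78 2.228
v 1.587 -1.067 1.315
v 1.107 -1.975 1.916
v 1.725 -1.304 1.069
v 1.245 -2.212 1.669
v 1.991 -1.527 0.944
v 1.51 -2.435 1.544
v 2.322 -1.686 0.969
v 1.842 -2.594 1.57
f 2 1 5
f 2 5 3
f 3 5 6
f 3 6 4
f 5 1 7
f 5 7 6
f 6 7 8
f 6 8 4
f 7 1 9
f 7 9 8
f 8 9 10
f 8 10 4
f 9 1 11
f 9 11 10
f 10 11 12
f 10 12 4
f 11 1 13
f 11 13 12
f 12 13 14
f 12 14 4
f 13 1 15
f 13 15 14
f 14 15 16
f 14 16 4
f 15 1 17
f 15 17 16
f 16 17 18
f 16 18 4
f 17 1 19
f 17 19 18
f 18 19 20
f 18 20 4
f 19 1 21
f 19 21 20
f 20 21 22
f 20 22 4
f 21 1 23
f 21 23 22
f 22 23 24
f 22 24 4
f 23 1 25
f 23 25 24
f 24 25 26
f 24 26 4
f 25 1 27
f 25 27 26
f 26 27 28
f 26 28 4
f 27 1 29
f 27 29 28
f 28 29 30
f 28 30 4
f 29 1 31
f 29 31 30
f 30 31 32
f 30 32 4
f 31 1 2
f 31 2 32
f 32 2 3
f 32 3 4
f 34 33 37
f 34 37 35
f 35 37 38
f 35 38 36
f 37 33 39
f 37 39 38
f 38 39 40
f 38 40 36
f 39 33 41
f 39 41 40
f 40 41 42
f 40 42 36
f 41 33 43
f 41 43 42
f 42 43 44
f 42 44 36
f 43 33 45
f 43 45 44
f 44 45 46
f 44 46 36
f 45 33 47
f 45 47 46
f 46 47 48
f 46 48 36
f 47 33 49
f 47 49 48
f 48 49 50
f 48 50 36
f 49 33 51
f 49 51 50
f 50 51 52
f 50 52 36
f 51 33 53
f 51 53 52
f 52 53 54
f 52 54 36
f 53 33 55
f 53 55 54
f 54 55 56
f 54 56 36
f 55 33 57
f 55 57 56
f 56 57 58
f 56 58 36
f 57 33 59
f 57 59 58
f 58 59 60
f 58 60 36
f 59 33 34
f 59 34 60
f 60 34 35
f 60 35 36
f 61 98 77
f 98 72 101
f 77 101 66
f 98 101 77
f 61 77 73
f 77 66 78
f 73 78 62
f 77 78 73
f 61 73 82
f 73 62 83
f 82 83 68
f 73 83 82
f 61 82 94
f 82 68 97
f 94 97 71
f 82 97 94
f 61 94 98
f 94 71 102
f 98 102 72
f 94 102 98
f 62 78 89
f 78 66 92
f 89 92 70
f 78 92 89
f 66 101 79
f 101 72 100
f 79 100 65
f 101 100 79
f 72 102 99
f 102 71 95
f 99 95 63
f 102 95 99
f 71 97 96
f 97 68 84
f 96 84 67
f 97 84 96
f 68 83 88
f 83 62 85
f 88 85 69
f 83 85 88
f 64 90 76
f 90 70 91
f 76 91 65
f 90 91 76
f 64 76 74
f 76 65 75
f 74 75 63
f 76 75 74
f 64 74 81
f 74 63 80
f 81 80 67
f 74 80 81
f 64 81 86
f 81 67 87
f 86 87 69
f 81 87 86
f 64 86 90
f 86 69 93
f 90 93 70
f 86 93 90
f 65 91 79
f 91 70 92
f 79 92 66
f 91 92 79
f 63 75 99
f 75 65 100
f 99 100 72
f 75 100 99
f 67 80 96
f 80 63 95
f 96 95 71
f 80 95 96
f 69 87 88
f 87 67 84
f 88 84 68
f 87 84 88
f 70 93 89
f 93 69 85
f 89 85 62
f 93 85 89
f 104 103 107
f 104 107 105
f 105 107 108
f 105 108 106
f 107 103 109
f 107 109 108
f 108 109 110
f 108 110 106
f 109 103 111
f 109 111 110
f 110 111 112
f 110 112 106
f 111 103 113
f 111 113 112
f 112 113 114
f 112 114 106
f 113 103 115
f 113 115 114
f 114 115 116
f 114 116 106
f 115 103 117
f 115 117 116
f 116 117 118
f 116 118 106
f 117 103 119
f 117 119 118
f 118 119 120
f 118 120 106
f 119 103 121
f 119 121 120
f 120 121 122
f 120 122 106
f 121 103 123
f 121 123 122
f 122 123 124
f 122 124 106
f 123 103 125
f 123 125 124
f 124 125 126
f 124 126 106
f 125 103 127
f 125 127 126
f 126 127 128
f 126 128 106
f 127 103 129
f 127 129 128
f 128 129 130
f 128 130 106
f 129 103 104
f 129 104 130
f 130 104 105
f 130 105 106

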